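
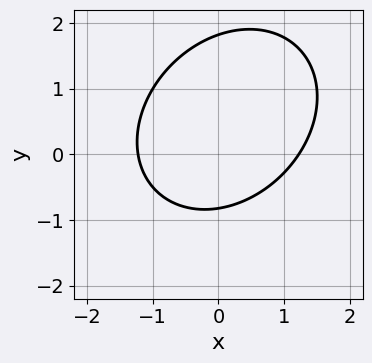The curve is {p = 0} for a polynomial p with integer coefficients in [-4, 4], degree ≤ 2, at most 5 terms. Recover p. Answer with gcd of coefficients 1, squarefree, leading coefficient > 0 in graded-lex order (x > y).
2*x^2 - x*y + 2*y^2 - 2*y - 3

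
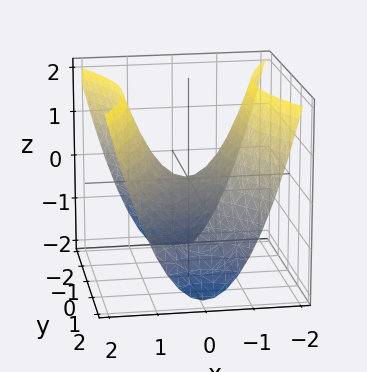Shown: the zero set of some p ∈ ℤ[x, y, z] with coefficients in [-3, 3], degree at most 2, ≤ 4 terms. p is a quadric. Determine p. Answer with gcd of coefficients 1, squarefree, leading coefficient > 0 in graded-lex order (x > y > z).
The degree is 2 — a saddle surface; a quadric.
Symmetries: mirror symmetry x ↦ −x ⇒ only even powers of x; it's symmetric under y → −y, forcing even powers of y.
Reading off the gridlines: it crosses the y-axis at the gridline y = 0; it meets the x-axis at x = 0 (among the integer gridlines).
Putting this together gives p.

2*x^2 - y^2 - 2*z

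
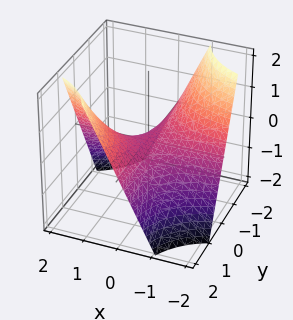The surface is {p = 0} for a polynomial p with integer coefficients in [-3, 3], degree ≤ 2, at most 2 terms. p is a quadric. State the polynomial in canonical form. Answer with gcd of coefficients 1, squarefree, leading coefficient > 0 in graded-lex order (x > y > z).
First, the degree is 2 — a saddle surface; a quadric.
Then, reading off the gridlines: it crosses the z-axis at the gridline z = 0; the visible y-axis segment lies entirely on the surface; the visible x-axis segment lies entirely on the surface.
Finally, matching integer coefficients to the picture gives p.

x*y - z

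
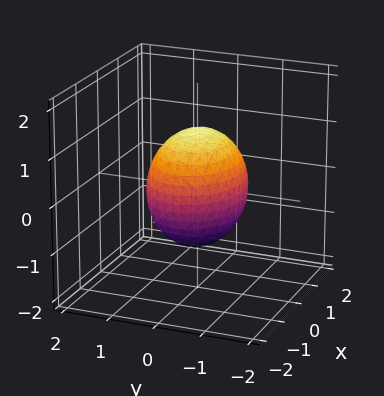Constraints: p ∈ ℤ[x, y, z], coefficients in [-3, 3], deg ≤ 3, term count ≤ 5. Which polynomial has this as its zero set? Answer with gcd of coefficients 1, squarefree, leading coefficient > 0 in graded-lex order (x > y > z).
2*x^2 + 3*y^2 + 2*z^2 - 3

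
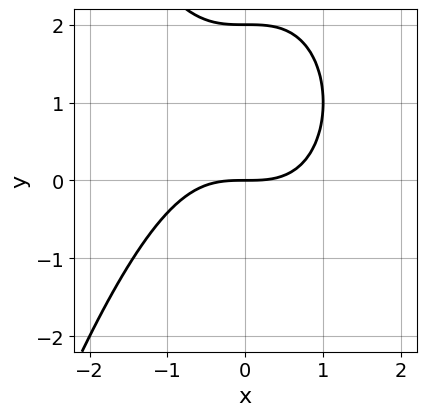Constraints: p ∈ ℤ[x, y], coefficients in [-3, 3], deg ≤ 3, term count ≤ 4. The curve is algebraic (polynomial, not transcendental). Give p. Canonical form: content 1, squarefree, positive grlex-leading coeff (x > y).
x^3 + y^2 - 2*y

(a) Degree: no degree-2 curve has this shape, so deg p = 3.
(b) Reading off the gridlines: it crosses the x-axis at the gridline x = 0; among the integer gridlines, it crosses the y-axis at y ∈ {0, 2}.
(c) Together with the visible shape, these determine p as stated.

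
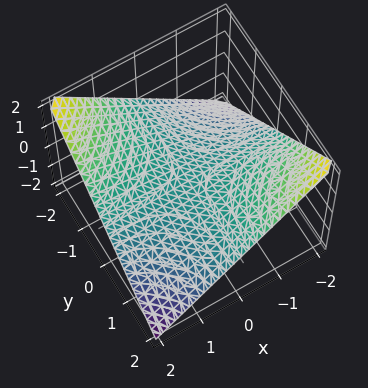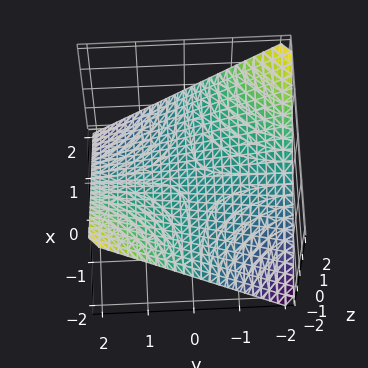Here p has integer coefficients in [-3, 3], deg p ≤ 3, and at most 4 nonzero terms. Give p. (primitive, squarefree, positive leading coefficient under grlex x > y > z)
First, deg p = 2. A hyperbolic paraboloid; a quadric.
Then, from the visible intercepts: it crosses the z-axis at the gridline z = 0; every point of the y-axis in the box is on the surface; the visible x-axis segment lies entirely on the surface.
Finally, matching integer coefficients to the picture gives p.

x*y + 2*z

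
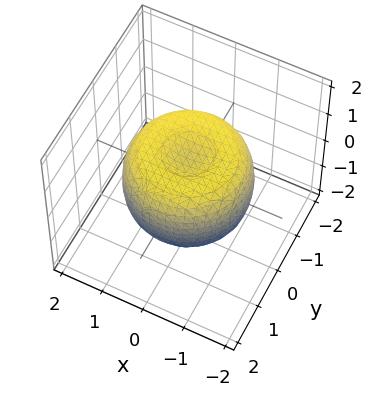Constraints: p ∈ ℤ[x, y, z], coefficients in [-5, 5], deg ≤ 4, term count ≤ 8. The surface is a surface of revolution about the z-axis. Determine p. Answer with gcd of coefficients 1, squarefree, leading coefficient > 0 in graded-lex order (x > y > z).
deg p = 4. No degree-3 surface has this shape.
Symmetry: the z-axis is an axis of rotation, so x and y enter only as x² + y².
Against the integer gridlines: a circular section at z = -1 has radius between 0 and 1.
Assembling these constraints gives the stated polynomial.

2*x^4 + 4*x^2*y^2 + 2*y^4 - 3*x^2 - 3*y^2 + 3*z^2 - 2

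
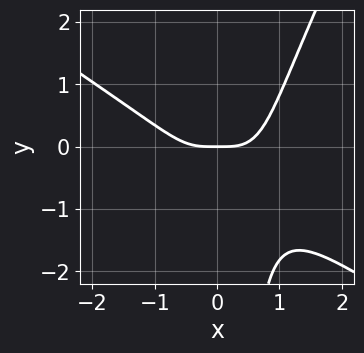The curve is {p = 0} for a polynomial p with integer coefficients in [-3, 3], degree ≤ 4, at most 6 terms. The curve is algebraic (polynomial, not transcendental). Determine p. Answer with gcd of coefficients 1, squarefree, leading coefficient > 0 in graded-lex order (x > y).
1. Degree: the shape is more complex than any degree-3 curve, so deg p = 4.
2. Reading off the gridlines: one x-axis crossing is at x = 0; it crosses the y-axis at the gridline y = 0.
3. Fitting integer coefficients to these (and the overall shape) gives p.

3*x^4 + 3*x^3*y - 2*x^2*y^2 - 3*x^2*y - 2*y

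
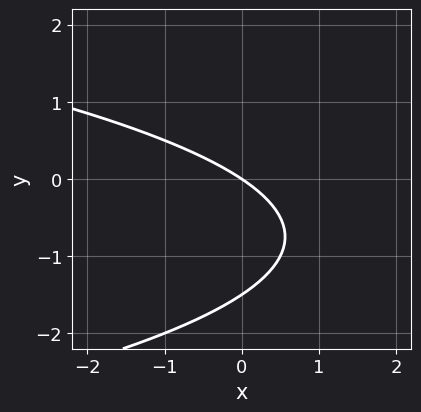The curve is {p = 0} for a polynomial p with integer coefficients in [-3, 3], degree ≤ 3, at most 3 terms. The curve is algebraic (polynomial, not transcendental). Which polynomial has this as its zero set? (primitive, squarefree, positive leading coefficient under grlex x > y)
2*y^2 + 2*x + 3*y

First, deg p = 2. The shape is more complex than any degree-1 curve.
Next, from the axis intercepts and sections: it meets the y-axis at y = 0 (among the integer gridlines); it crosses the x-axis at the gridline x = 0.
Finally, together with the visible shape, these determine p as stated.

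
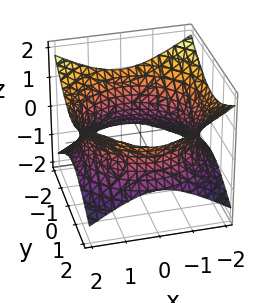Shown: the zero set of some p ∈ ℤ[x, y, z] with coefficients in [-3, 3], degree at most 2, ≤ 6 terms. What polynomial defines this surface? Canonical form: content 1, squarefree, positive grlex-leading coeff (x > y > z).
x^2 + y^2 - 2*z^2 - 3

First, deg p = 2. An hourglass — one-sheet hyperboloid; a quadric.
Then, symmetries: the z ↦ −z reflection is a symmetry, so z appears only in even powers; the surface is invariant under rotation about z: p = q(x² + y², z).
Then, against the integer gridlines: no z-intercept at any integer in the box; a circular section at z = 0 has radius between 1 and 2.
Finally, matching integer coefficients to the picture gives p.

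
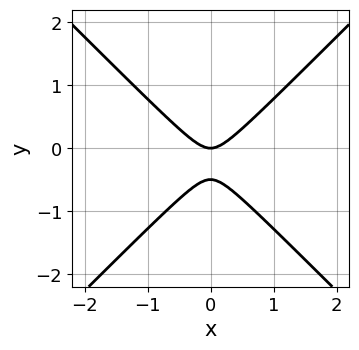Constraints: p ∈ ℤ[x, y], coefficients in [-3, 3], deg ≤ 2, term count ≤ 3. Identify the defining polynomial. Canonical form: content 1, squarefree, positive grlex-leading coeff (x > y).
1. The degree is 2 — the shape is more complex than any degree-1 curve.
2. Symmetries: the x ↦ −x reflection is a symmetry, so x appears only in even powers.
3. Against the integer gridlines: it meets the x-axis at x = 0 (among the integer gridlines); it meets the y-axis at y = 0 (among the integer gridlines).
4. Together with the visible shape, these determine p as stated.

2*x^2 - 2*y^2 - y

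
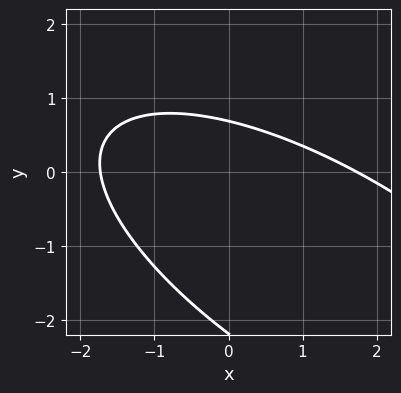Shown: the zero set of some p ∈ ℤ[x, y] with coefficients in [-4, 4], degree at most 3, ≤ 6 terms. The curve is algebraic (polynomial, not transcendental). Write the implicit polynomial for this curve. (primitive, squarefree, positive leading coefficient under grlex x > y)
First, deg p = 2. No degree-1 curve has this shape.
Finally, the integer polynomial consistent with all of this is the stated p.

x^2 + 2*x*y + 2*y^2 + 3*y - 3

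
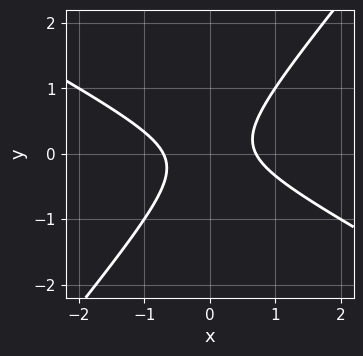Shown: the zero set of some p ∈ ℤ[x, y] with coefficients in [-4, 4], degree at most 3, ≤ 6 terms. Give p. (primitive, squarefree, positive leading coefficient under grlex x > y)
First, deg p = 2. No degree-1 curve has this shape.
Next, reading off the gridlines: no y-intercept at any integer in the box.
Finally, putting this together gives p.

2*x^2 + 2*x*y - 3*y^2 - 1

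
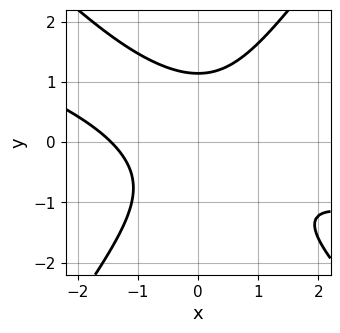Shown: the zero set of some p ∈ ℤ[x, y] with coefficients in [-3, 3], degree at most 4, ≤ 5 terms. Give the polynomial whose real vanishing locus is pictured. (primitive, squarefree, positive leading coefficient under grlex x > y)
x^3 + 3*x^2*y - 2*y^3 + 3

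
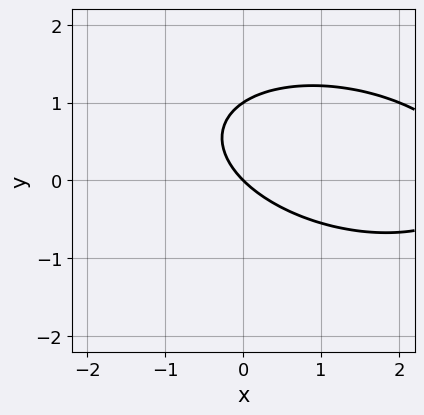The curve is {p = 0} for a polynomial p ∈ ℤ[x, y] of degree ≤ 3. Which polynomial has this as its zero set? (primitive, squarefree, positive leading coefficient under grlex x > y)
x^2 + x*y + 3*y^2 - 3*x - 3*y

(a) The degree is 2 — the shape is more complex than any degree-1 curve.
(b) From the axis intercepts and sections: the y-axis gridline crossings are at y ∈ {0, 1}; it meets the x-axis at x = 0 (among the integer gridlines).
(c) Together with the visible shape, these determine p as stated.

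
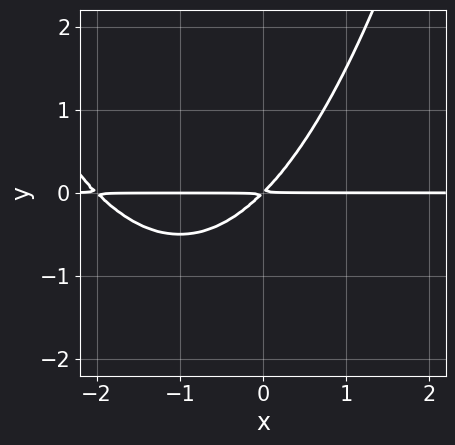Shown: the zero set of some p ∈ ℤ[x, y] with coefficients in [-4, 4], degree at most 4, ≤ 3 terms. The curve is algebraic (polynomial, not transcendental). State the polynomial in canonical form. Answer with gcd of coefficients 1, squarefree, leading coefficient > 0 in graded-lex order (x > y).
(a) The degree is 3 — the shape is more complex than any degree-2 curve.
(b) Against the integer gridlines: the visible x-axis segment lies entirely on the curve.
(c) The integer polynomial consistent with all of this is the stated p.

x^2*y + 2*x*y - 2*y^2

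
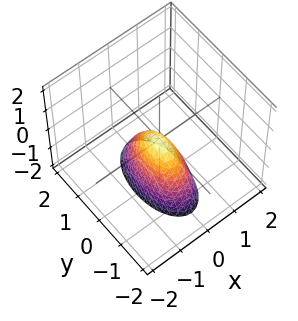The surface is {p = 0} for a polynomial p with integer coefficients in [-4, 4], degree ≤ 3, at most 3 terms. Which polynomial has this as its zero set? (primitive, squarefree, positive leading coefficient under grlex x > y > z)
1. deg p = 2. A single bowl opening along one axis; a quadric.
2. Symmetries: it's symmetric under x → −x, forcing even powers of x; it's symmetric under y → −y, forcing even powers of y.
3. Against the integer gridlines: one x-axis crossing is at x = 0; it crosses the y-axis at the gridline y = 0; it crosses the z-axis at the gridline z = 0.
4. Fitting integer coefficients to these (and the overall shape) gives p.

3*x^2 + y^2 + z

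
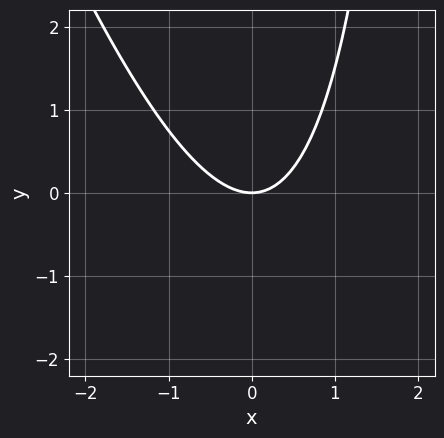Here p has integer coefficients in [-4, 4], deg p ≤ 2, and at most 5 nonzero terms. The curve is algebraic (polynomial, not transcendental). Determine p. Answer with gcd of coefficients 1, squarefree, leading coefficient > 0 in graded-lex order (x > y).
3*x^2 + x*y - 3*y

(a) The degree is 2 — no degree-1 curve has this shape.
(b) From the visible intercepts: it crosses the x-axis at the gridline x = 0; it crosses the y-axis at the gridline y = 0.
(c) Putting this together gives p.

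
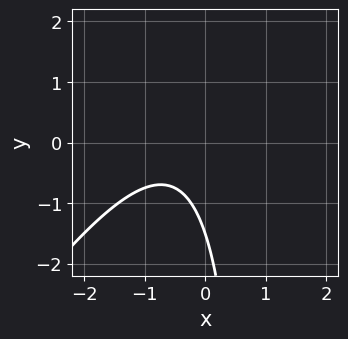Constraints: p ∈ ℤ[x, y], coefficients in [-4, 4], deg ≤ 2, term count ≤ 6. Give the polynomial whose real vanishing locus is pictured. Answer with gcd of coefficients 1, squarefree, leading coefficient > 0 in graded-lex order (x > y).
3*x^2 - 2*x*y + 3*x + 2*y + 3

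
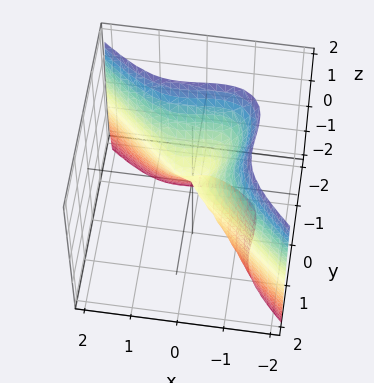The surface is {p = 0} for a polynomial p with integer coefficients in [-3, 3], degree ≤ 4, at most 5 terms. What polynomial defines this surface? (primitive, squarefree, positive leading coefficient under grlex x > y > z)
2*x^3 + 3*y^3 + x*y + z^2

First, the degree is 3 — a generic line meets the surface in up to 3 points.
Then, from the axis intercepts and sections: it crosses the z-axis at the gridline z = 0; it crosses the y-axis at the gridline y = 0; it crosses the x-axis at the gridline x = 0.
Finally, fitting integer coefficients to these (and the overall shape) gives p.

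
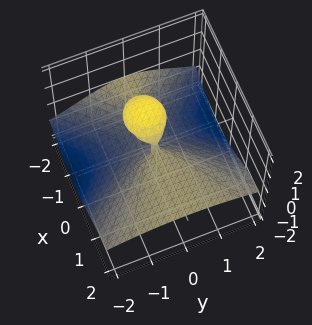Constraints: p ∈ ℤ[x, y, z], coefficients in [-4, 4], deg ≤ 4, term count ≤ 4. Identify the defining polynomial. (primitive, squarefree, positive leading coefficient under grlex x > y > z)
2*x^2*z + 2*z^3 + 3*x*z + y^2

1. deg p = 3. The shape is more complex than any degree-2 surface.
2. From the visible intercepts: it meets the y-axis at y = 0 (among the integer gridlines); one z-axis crossing is at z = 0.
3. Together with the visible shape, these determine p as stated. Check: (-1, 0, 0) on the x-axis lies on the surface, and p(-1, 0, 0) = 0. ✓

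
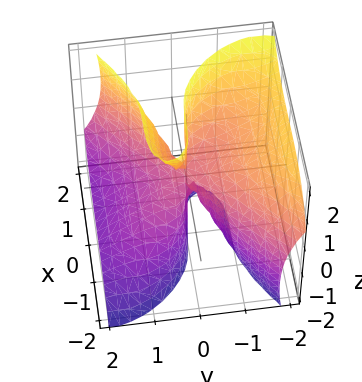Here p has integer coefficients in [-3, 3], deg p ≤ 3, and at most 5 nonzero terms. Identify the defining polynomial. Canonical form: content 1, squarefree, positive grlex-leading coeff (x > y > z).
The degree is 3 — a generic line meets the surface in up to 3 points.
Observable constraints: one x-axis crossing is at x = 0; it crosses the y-axis at the gridline y = 0; every point of the z-axis in the box is on the surface.
Matching integer coefficients to the picture gives p.

2*x^3 - 3*y^3 - 3*y^2*z + 2*y*z^2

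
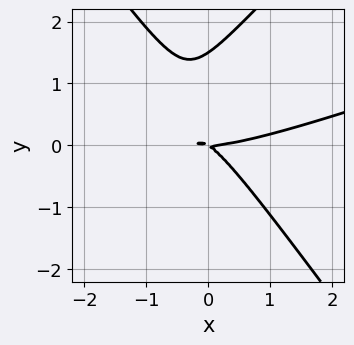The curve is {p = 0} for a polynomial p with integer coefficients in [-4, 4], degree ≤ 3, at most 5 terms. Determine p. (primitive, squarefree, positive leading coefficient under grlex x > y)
x^3 - 3*x^2*y + 2*y^3 - 2*x*y - 3*y^2

1. Degree: the shape is more complex than any degree-2 curve, so deg p = 3.
2. From the visible intercepts: it crosses the y-axis at the gridline y = 0; it meets the x-axis at x = 0 (among the integer gridlines).
3. Solving for integer coefficients yields p as stated.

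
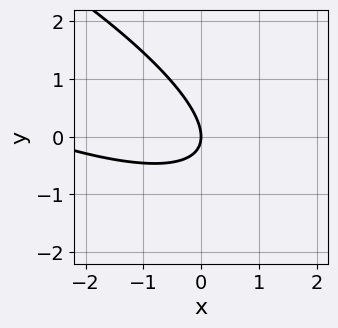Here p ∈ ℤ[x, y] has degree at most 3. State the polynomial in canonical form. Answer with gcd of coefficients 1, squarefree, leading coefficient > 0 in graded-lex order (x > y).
x^2 + 3*x*y + 3*y^2 + 3*x

First, degree: the shape is more complex than any degree-1 curve, so deg p = 2.
Then, checking where it meets the axes: it crosses the y-axis at the gridline y = 0; one x-axis crossing is at x = 0.
Finally, matching integer coefficients to the picture gives p.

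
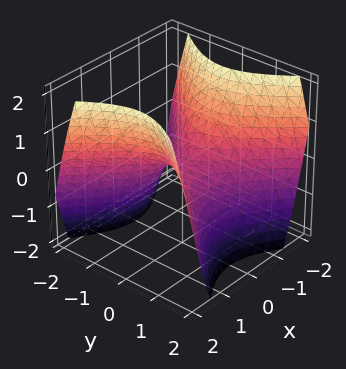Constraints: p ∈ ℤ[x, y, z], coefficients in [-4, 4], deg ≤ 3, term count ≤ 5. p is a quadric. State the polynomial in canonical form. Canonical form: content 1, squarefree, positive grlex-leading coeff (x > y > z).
x^2 - y^2 - z

deg p = 2. A hyperbolic paraboloid; a quadric.
Symmetries: it's symmetric under y → −y, forcing even powers of y; mirror symmetry x ↦ −x ⇒ only even powers of x.
Observable constraints: one x-axis crossing is at x = 0; it meets the y-axis at y = 0 (among the integer gridlines).
Solving for integer coefficients yields p as stated.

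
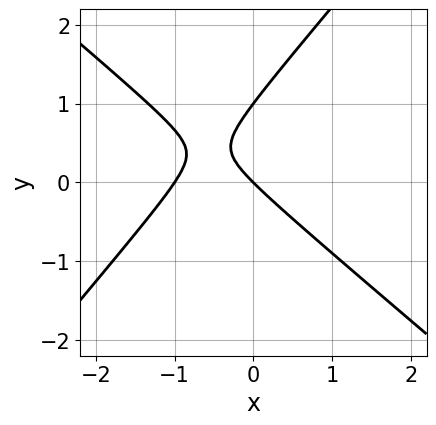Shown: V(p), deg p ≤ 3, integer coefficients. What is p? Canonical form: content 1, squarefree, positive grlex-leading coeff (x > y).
3*x^2 + x*y - 3*y^2 + 3*x + 3*y

First, degree: no degree-1 curve has this shape, so deg p = 2.
Next, checking where it meets the axes: among the integer gridlines, it crosses the x-axis at x ∈ {-1, 0}; among the integer gridlines, it crosses the y-axis at y ∈ {0, 1}.
Finally, putting this together gives p.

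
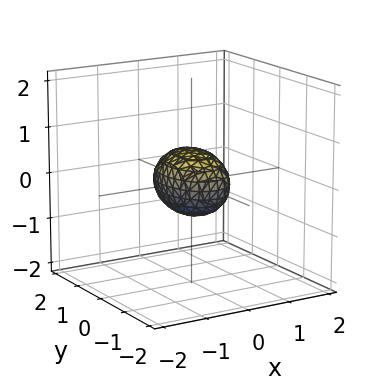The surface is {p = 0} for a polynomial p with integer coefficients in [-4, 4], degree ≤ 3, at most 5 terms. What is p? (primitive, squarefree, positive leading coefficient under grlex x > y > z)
1. Degree: a closed, bounded, convex surface; a quadric, so deg p = 2.
2. Symmetries: mirror symmetry z ↦ −z ⇒ only even powers of z; it's symmetric under x → −x, forcing even powers of x; the y ↦ −y reflection is a symmetry, so y appears only in even powers.
3. Against the integer gridlines: among the integer gridlines, it crosses the y-axis at y ∈ {-1, 1}.
4. The integer polynomial consistent with all of this is the stated p.

2*x^2 + y^2 + 2*z^2 - 1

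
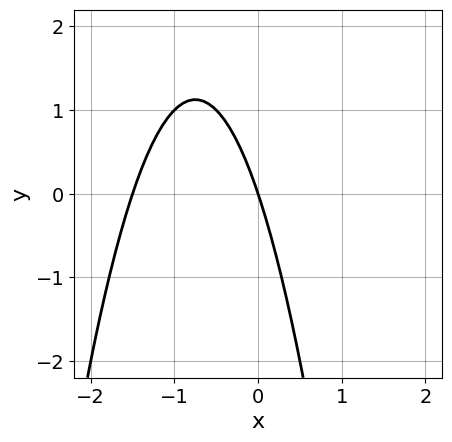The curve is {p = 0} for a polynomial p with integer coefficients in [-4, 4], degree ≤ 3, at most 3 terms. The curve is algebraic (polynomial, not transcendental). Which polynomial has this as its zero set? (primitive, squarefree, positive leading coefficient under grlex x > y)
1. Degree: the shape is more complex than any degree-1 curve, so deg p = 2.
2. From the axis intercepts and sections: one y-axis crossing is at y = 0; it meets the x-axis at x = 0 (among the integer gridlines).
3. Putting this together gives p.

2*x^2 + 3*x + y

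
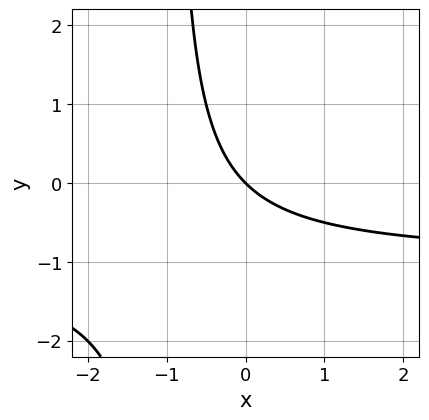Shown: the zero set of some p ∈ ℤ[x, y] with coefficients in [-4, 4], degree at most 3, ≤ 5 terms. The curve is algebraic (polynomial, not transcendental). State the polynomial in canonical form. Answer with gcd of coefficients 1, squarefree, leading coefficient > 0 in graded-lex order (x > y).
(a) The degree is 2 — a generic line meets the curve in up to 2 points.
(b) Checking where it meets the axes: it meets the x-axis at x = 0 (among the integer gridlines); it meets the y-axis at y = 0 (among the integer gridlines).
(c) The integer polynomial consistent with all of this is the stated p.

x*y + x + y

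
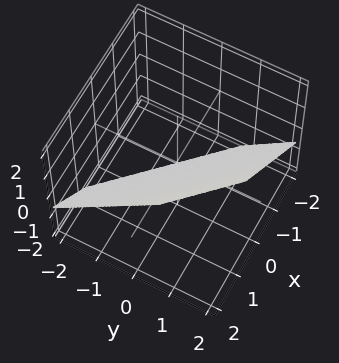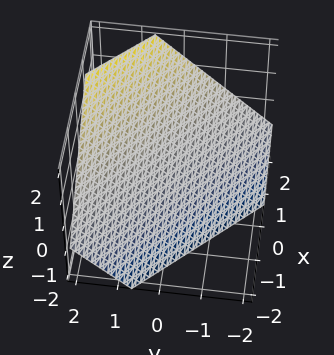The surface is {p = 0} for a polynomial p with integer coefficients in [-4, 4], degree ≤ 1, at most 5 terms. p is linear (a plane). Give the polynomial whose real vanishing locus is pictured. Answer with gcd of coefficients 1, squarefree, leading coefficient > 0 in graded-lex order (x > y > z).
(a) The degree is 1 — the surface is flat (a plane).
(b) Matching integer coefficients to the picture gives p.

3*x + 3*y - 3*z - 2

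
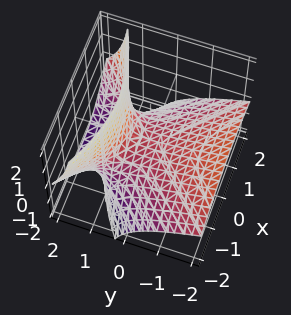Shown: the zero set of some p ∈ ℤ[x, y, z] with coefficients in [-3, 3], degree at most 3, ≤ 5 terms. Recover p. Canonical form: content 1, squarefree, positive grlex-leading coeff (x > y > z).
x^2 - y^2 - 3*y*z + 3*z

Degree: the shape is more complex than any degree-1 surface, so deg p = 2.
Observable constraints: it crosses the y-axis at the gridline y = 0; one z-axis crossing is at z = 0; it meets the x-axis at x = 0 (among the integer gridlines).
The integer polynomial consistent with all of this is the stated p.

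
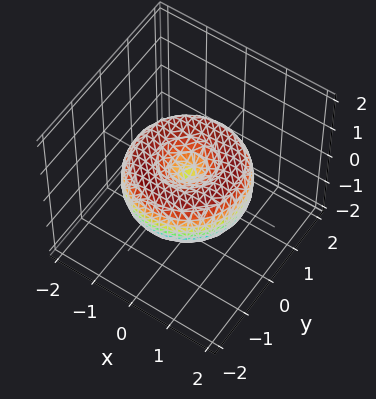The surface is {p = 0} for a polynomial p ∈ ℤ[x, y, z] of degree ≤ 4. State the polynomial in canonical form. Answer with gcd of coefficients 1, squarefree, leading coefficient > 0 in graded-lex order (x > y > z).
x^4 + 2*x^2*y^2 + y^4 - 2*x^2 - 2*y^2 + 2*z^2

(a) deg p = 4. No degree-3 surface has this shape.
(b) By symmetry, the z-axis is an axis of rotation, so x and y enter only as x² + y².
(c) Reading off the gridlines: it meets the z-axis at z = 0 (among the integer gridlines); it crosses the x-axis at the gridline x = 0.
(d) These observations pin down the coefficients.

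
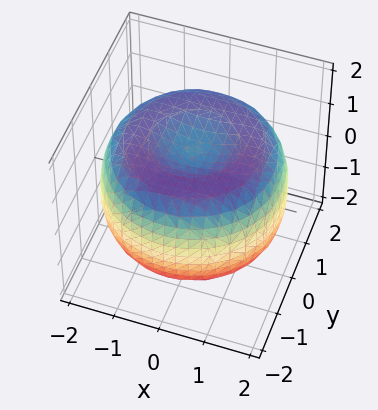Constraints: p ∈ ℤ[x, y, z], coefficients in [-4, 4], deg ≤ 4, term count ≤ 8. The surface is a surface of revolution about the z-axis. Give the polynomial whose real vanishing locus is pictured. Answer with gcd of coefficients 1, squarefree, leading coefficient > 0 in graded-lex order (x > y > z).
(a) The degree is 4 — a generic line meets the surface in up to 4 points.
(b) Symmetries: the z-axis is an axis of rotation, so x and y enter only as x² + y².
(c) Observable constraints: among the integer gridlines, it crosses the z-axis at z ∈ {-1, 1}; a circular section at z = 0 has radius between 1 and 2.
(d) Matching integer coefficients to the picture gives p.

x^4 + 2*x^2*y^2 + y^4 - 3*x^2 - 3*y^2 + 3*z^2 - 3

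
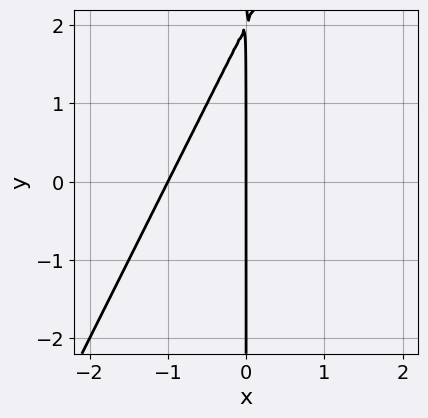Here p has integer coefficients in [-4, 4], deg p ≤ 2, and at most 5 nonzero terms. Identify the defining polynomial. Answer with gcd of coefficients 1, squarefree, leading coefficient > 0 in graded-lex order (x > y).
(a) deg p = 2.
(b) Observable constraints: among the integer gridlines, it crosses the x-axis at x ∈ {-1, 0}; the visible y-axis segment lies entirely on the curve.
(c) Assembling these constraints gives the stated polynomial.

2*x^2 - x*y + 2*x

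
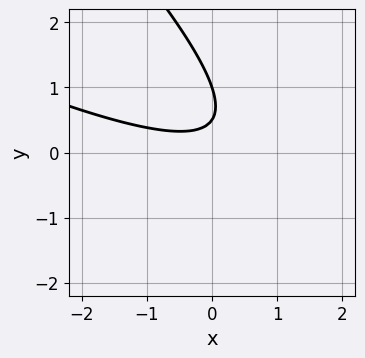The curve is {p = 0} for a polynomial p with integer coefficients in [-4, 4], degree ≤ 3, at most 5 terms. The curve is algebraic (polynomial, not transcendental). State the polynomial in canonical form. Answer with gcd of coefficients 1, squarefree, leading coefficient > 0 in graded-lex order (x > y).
x^2 + 3*x*y + 2*y^2 - 3*y + 1

1. The degree is 2 — the shape is more complex than any degree-1 curve.
2. From the axis intercepts and sections: it misses every integer gridline on the x-axis; one y-axis crossing is at y = 1.
3. Fitting integer coefficients to these (and the overall shape) gives p.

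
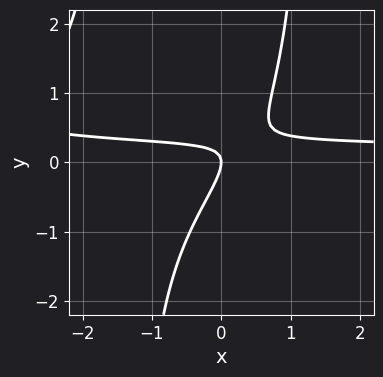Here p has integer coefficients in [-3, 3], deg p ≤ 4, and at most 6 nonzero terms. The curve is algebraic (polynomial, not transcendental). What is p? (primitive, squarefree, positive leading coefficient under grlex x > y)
1. The degree is 4 — the shape is more complex than any degree-3 curve.
2. Observable constraints: it meets the x-axis at x = 0 (among the integer gridlines); it meets the y-axis at y = 0 (among the integer gridlines).
3. Matching integer coefficients to the picture gives p.

x^2*y^2 + 3*x*y - 2*y^2 - x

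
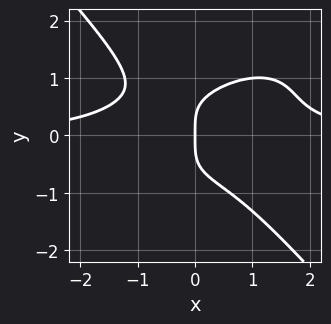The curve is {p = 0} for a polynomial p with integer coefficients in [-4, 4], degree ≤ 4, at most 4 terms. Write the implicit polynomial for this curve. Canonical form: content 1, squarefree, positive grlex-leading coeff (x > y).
2*x^3*y - 2*x^2*y^2 + 3*y^4 - 3*x

The degree is 4 — a generic line meets the curve in up to 4 points.
Observable constraints: it crosses the x-axis at the gridline x = 0; one y-axis crossing is at y = 0.
The integer polynomial consistent with all of this is the stated p.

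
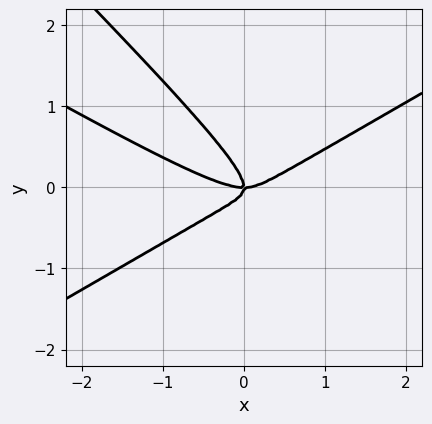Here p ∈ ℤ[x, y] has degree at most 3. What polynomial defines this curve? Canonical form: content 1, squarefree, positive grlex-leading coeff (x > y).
x^3 + x^2*y - 3*x*y^2 - 3*y^3 - x*y

(a) The degree is 3 — the shape is more complex than any degree-2 curve.
(b) Against the integer gridlines: one y-axis crossing is at y = 0; it meets the x-axis at x = 0 (among the integer gridlines).
(c) Assembling these constraints gives the stated polynomial.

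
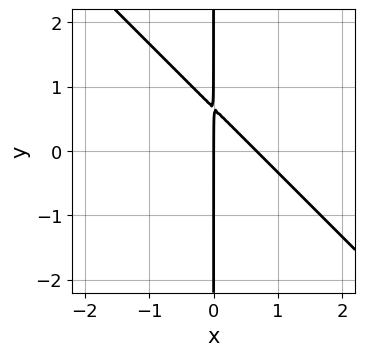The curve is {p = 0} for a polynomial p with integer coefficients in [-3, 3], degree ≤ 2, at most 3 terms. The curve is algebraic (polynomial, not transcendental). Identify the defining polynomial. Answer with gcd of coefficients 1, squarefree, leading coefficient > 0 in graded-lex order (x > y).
(a) deg p = 2. A generic line meets the curve in up to 2 points.
(b) Observable constraints: the visible y-axis segment lies entirely on the curve; it meets the x-axis at x = 0 (among the integer gridlines).
(c) Putting this together gives p.

3*x^2 + 3*x*y - 2*x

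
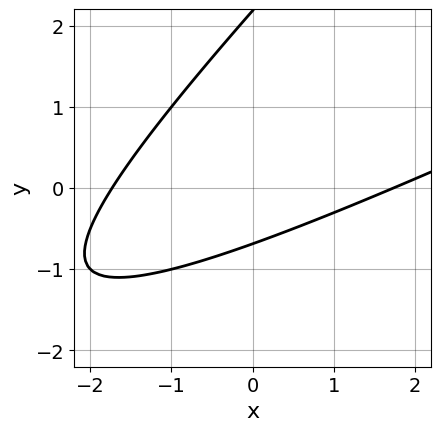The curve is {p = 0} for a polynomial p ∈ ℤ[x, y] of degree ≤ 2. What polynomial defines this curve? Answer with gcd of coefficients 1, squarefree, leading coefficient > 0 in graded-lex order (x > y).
x^2 - 3*x*y + 2*y^2 - 3*y - 3

(a) deg p = 2.
(b) The integer polynomial consistent with all of this is the stated p.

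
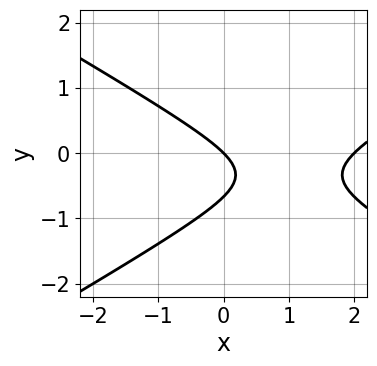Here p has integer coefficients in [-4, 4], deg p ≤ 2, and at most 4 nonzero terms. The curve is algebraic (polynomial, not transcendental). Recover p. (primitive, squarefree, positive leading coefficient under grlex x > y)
x^2 - 3*y^2 - 2*x - 2*y

The degree is 2 — no degree-1 curve has this shape.
Reading off the gridlines: the x-axis gridline crossings are at x ∈ {0, 2}; it meets the y-axis at y = 0 (among the integer gridlines).
Fitting integer coefficients to these (and the overall shape) gives p.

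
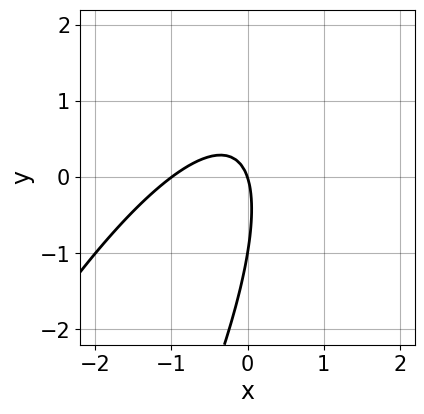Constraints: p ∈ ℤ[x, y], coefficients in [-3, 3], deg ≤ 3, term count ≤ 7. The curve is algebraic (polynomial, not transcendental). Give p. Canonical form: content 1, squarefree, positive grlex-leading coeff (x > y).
3*x^2 - 3*x*y + y^2 + 3*x + y

(a) deg p = 2. No degree-1 curve has this shape.
(b) From the visible intercepts: the y-axis gridline crossings are at y ∈ {-1, 0}; among the integer gridlines, it crosses the x-axis at x ∈ {-1, 0}.
(c) Putting this together gives p.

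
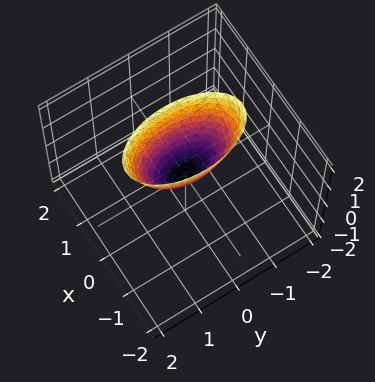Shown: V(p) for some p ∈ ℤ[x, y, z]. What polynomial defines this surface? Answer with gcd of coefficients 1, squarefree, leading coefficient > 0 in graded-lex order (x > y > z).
3*x^2 + y^2 - z

First, the degree is 2 — a paraboloid; a quadric.
Next, symmetries: the y ↦ −y reflection is a symmetry, so y appears only in even powers; mirror symmetry x ↦ −x ⇒ only even powers of x.
Then, from the axis intercepts and sections: it meets the y-axis at y = 0 (among the integer gridlines); one x-axis crossing is at x = 0; it crosses the z-axis at the gridline z = 0.
Finally, these observations pin down the coefficients.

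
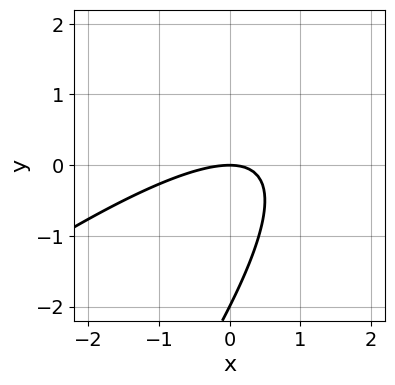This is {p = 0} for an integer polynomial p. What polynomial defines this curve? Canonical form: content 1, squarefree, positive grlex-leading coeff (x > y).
1. deg p = 2. The shape is more complex than any degree-1 curve.
2. Reading off the gridlines: it meets the x-axis at x = 0 (among the integer gridlines); among the integer gridlines, it crosses the y-axis at y ∈ {-2, 0}.
3. The integer polynomial consistent with all of this is the stated p.

x^2 - 2*x*y + y^2 + 2*y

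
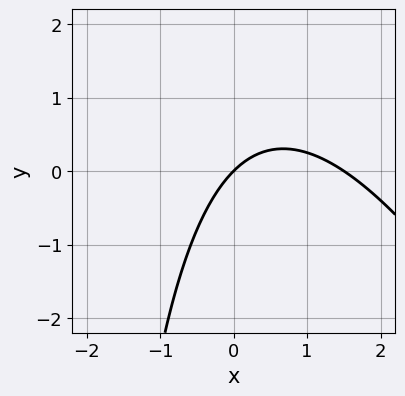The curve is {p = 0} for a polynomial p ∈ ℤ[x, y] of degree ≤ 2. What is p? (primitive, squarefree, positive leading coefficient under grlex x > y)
First, deg p = 2.
Then, from the visible intercepts: it crosses the y-axis at the gridline y = 0; it meets the x-axis at x = 0 (among the integer gridlines).
Finally, solving for integer coefficients yields p as stated.

2*x^2 + x*y - 3*x + 3*y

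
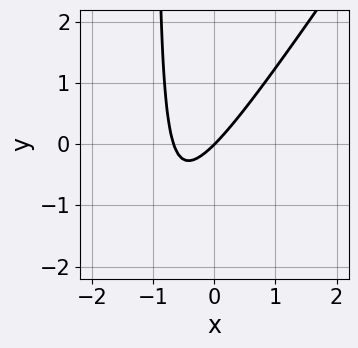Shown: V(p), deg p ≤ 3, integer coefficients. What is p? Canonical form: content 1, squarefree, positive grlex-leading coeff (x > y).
3*x^2 - 2*x*y + 2*x - 2*y

deg p = 2. The shape is more complex than any degree-1 curve.
From the axis intercepts and sections: it meets the y-axis at y = 0 (among the integer gridlines); one x-axis crossing is at x = 0.
Fitting integer coefficients to these (and the overall shape) gives p.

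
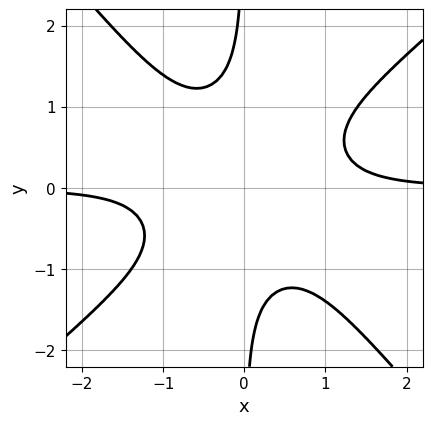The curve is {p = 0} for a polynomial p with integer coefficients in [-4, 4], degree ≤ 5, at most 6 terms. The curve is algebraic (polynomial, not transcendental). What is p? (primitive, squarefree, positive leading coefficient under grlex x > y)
3*x^3*y - x^2*y^2 - 3*x*y^3 - 2

1. The degree is 4 — a generic line meets the curve in up to 4 points.
2. From the visible intercepts: the curve avoids every integer x-axis point in the box; it misses every integer gridline on the y-axis.
3. Solving for integer coefficients yields p as stated.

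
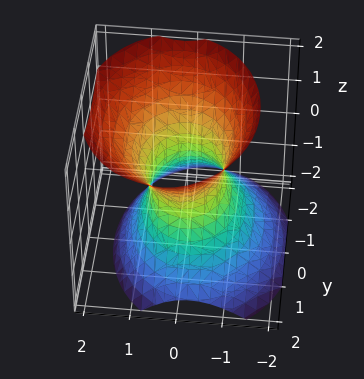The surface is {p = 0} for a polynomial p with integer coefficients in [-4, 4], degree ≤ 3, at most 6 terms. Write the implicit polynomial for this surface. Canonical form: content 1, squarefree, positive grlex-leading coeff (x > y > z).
1. The degree is 2 — a generic line meets the surface in up to 2 points.
2. Observable constraints: it misses every integer gridline on the z-axis; among the integer gridlines, it crosses the y-axis at y ∈ {-1, 1}.
3. Assembling these constraints gives the stated polynomial.

3*x^2 - x*z + 2*y^2 - 2*z^2 - 2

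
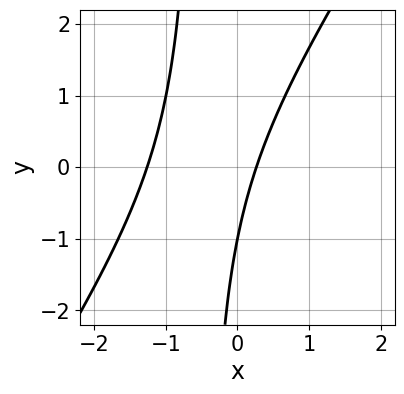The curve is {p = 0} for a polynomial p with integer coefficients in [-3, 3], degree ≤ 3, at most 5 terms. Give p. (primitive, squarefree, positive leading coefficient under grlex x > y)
3*x^2 - 2*x*y + 3*x - y - 1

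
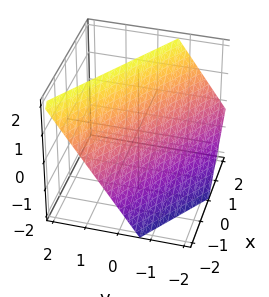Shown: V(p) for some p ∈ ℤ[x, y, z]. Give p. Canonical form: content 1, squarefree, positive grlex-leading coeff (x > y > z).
2*x + 3*y - 2*z + 2

(a) The degree is 1 — every cross-section is a straight line — this is a plane.
(b) From the visible intercepts: one z-axis crossing is at z = 1; one x-axis crossing is at x = -1.
(c) Together with the visible shape, these determine p as stated.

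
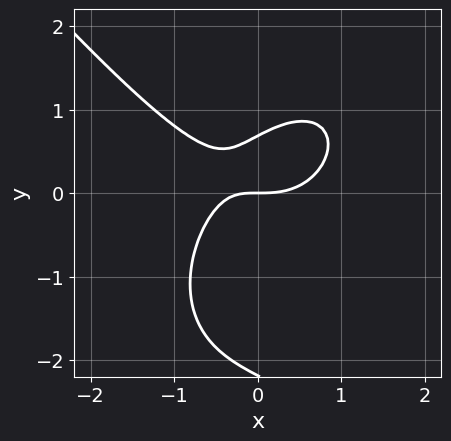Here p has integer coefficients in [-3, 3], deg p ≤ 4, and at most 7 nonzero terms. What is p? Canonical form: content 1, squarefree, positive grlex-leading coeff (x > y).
3*x^3 + 2*y^3 - 3*x*y + 3*y^2 - 3*y

1. deg p = 3. No degree-2 curve has this shape.
2. From the visible intercepts: one y-axis crossing is at y = 0; one x-axis crossing is at x = 0.
3. These observations pin down the coefficients.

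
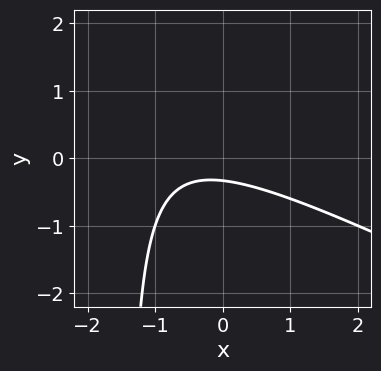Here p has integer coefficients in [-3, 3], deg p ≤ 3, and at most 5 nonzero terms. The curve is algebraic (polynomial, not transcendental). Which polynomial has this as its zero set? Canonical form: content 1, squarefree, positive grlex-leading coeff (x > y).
x^2 + 2*x*y + x + 3*y + 1

1. The degree is 2 — the shape is more complex than any degree-1 curve.
2. From the visible intercepts: no x-intercept at any integer in the box.
3. Solving for integer coefficients yields p as stated.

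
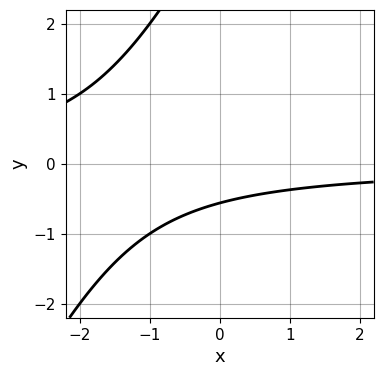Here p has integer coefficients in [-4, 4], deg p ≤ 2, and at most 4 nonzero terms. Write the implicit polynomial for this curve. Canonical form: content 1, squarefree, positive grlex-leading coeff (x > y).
2*x*y - y^2 + 3*y + 2

The degree is 2 — the shape is more complex than any degree-1 curve.
Observable constraints: the curve avoids every integer x-axis point in the box.
Fitting integer coefficients to these (and the overall shape) gives p.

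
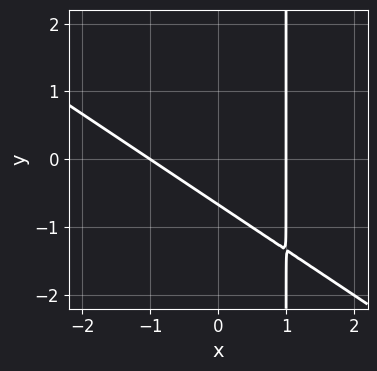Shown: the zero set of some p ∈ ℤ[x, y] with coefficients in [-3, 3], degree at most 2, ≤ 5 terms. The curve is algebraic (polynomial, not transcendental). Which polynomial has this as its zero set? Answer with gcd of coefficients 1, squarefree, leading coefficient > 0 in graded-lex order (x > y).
2*x^2 + 3*x*y - 3*y - 2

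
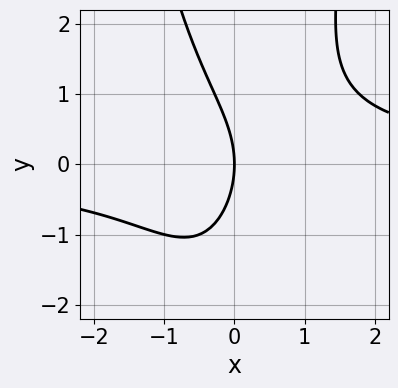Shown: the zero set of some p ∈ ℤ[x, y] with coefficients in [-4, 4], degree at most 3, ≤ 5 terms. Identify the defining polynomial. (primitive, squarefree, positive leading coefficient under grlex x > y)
2*x^2*y - y^2 - 3*x

Degree: no degree-2 curve has this shape, so deg p = 3.
Reading off the gridlines: one y-axis crossing is at y = 0; it crosses the x-axis at the gridline x = 0.
These observations pin down the coefficients.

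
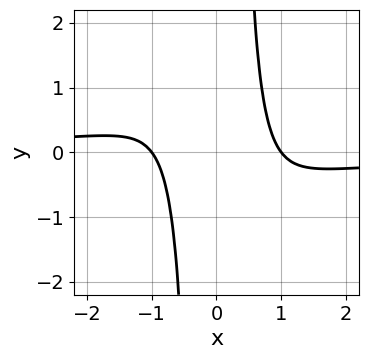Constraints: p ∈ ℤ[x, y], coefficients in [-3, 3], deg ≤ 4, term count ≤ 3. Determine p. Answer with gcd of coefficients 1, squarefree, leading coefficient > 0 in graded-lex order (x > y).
3*x^3*y + 2*x^2 - 2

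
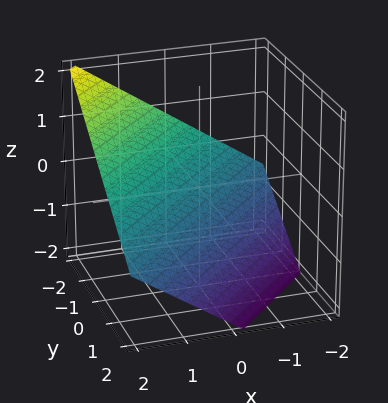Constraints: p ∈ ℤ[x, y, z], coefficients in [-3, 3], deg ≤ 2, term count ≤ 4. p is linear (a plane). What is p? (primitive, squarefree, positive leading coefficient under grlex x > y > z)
2*x - 2*y - 3*z - 2

1. deg p = 1.
2. From the visible intercepts: it meets the x-axis at x = 1 (among the integer gridlines); it meets the y-axis at y = -1 (among the integer gridlines).
3. Fitting integer coefficients to these (and the overall shape) gives p.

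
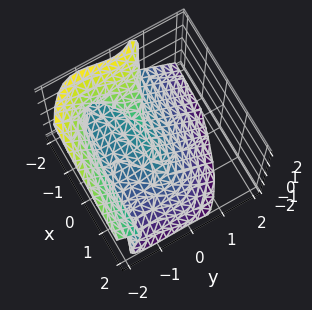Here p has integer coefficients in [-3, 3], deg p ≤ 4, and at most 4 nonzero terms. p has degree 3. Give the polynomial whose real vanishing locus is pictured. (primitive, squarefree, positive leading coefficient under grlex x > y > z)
(a) Degree: no degree-2 surface has this shape, so deg p = 3.
(b) Against the integer gridlines: it crosses the y-axis at the gridline y = 0; one z-axis crossing is at z = 0.
(c) These observations pin down the coefficients. Check: (-2, 0, 0) on the x-axis lies on the surface, and p(-2, 0, 0) = 0. ✓

2*x*z^2 + 2*y^3 + 2*z^3 + 3*y^2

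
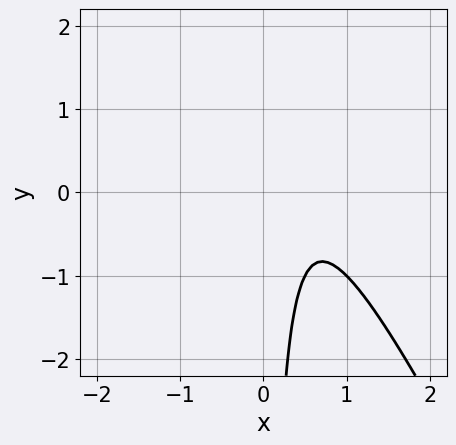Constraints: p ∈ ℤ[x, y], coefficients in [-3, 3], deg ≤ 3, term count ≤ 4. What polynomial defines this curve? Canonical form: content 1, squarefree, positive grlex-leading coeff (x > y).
1. deg p = 2. A generic line meets the curve in up to 2 points.
2. From the visible intercepts: the curve avoids every integer y-axis point in the box; it misses every integer gridline on the x-axis.
3. These observations pin down the coefficients.

2*x^2 + x*y - 2*x + 1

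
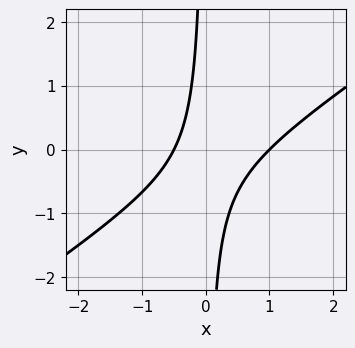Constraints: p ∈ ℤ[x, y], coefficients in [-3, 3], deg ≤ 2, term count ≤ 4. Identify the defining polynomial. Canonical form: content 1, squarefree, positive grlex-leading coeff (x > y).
1. The degree is 2 — the shape is more complex than any degree-1 curve.
2. From the axis intercepts and sections: one x-axis crossing is at x = 1; no y-intercept at any integer in the box.
3. Putting this together gives p.

2*x^2 - 3*x*y - x - 1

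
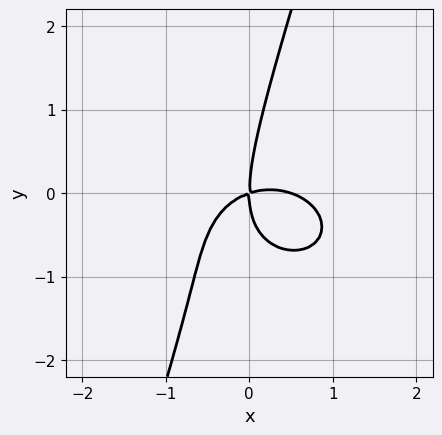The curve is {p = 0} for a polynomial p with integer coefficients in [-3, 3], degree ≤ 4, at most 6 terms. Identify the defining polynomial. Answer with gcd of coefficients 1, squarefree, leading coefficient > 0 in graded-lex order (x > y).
2*x^3 + 3*x*y^2 - y^3 - x^2 + 3*x*y

First, the degree is 3 — the shape is more complex than any degree-2 curve.
Next, reading off the gridlines: one y-axis crossing is at y = 0; it crosses the x-axis at the gridline x = 0.
Finally, assembling these constraints gives the stated polynomial.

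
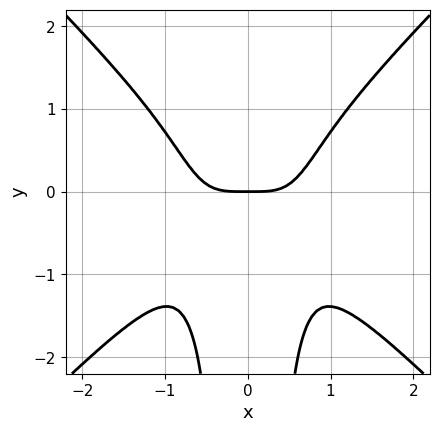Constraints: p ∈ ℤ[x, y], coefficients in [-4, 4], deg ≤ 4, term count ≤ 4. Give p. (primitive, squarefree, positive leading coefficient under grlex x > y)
(a) The degree is 4 — no degree-3 curve has this shape.
(b) Symmetries: the x ↦ −x reflection is a symmetry, so x appears only in even powers.
(c) From the axis intercepts and sections: it meets the x-axis at x = 0 (among the integer gridlines); it meets the y-axis at y = 0 (among the integer gridlines).
(d) Fitting integer coefficients to these (and the overall shape) gives p.

3*x^4 - 3*x^2*y^2 - 2*y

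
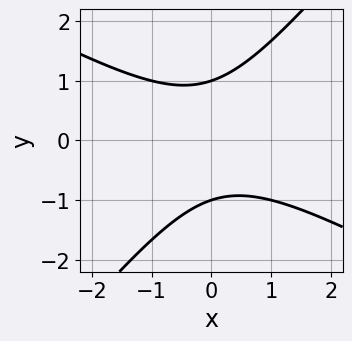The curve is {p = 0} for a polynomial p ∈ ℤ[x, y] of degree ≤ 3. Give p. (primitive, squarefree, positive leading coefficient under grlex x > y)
2*x^2 + 2*x*y - 3*y^2 + 3

deg p = 2. No degree-1 curve has this shape.
Against the integer gridlines: among the integer gridlines, it crosses the y-axis at y ∈ {-1, 1}; the curve avoids every integer x-axis point in the box.
Together with the visible shape, these determine p as stated.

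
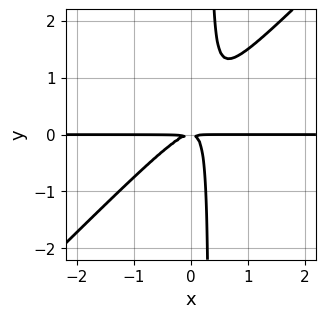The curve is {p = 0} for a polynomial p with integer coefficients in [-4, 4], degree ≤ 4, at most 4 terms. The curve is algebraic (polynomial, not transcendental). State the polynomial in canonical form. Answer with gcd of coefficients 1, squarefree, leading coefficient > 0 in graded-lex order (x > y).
The degree is 3 — no degree-2 curve has this shape.
From the visible intercepts: every point of the x-axis in the box is on the curve.
Assembling these constraints gives the stated polynomial.

3*x^2*y - 3*x*y^2 + y^2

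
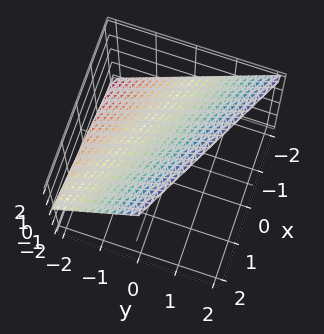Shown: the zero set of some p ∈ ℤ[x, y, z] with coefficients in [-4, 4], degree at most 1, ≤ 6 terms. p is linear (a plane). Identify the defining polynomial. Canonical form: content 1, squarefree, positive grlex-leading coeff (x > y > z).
x + 2*y - 2*z + 2

1. The degree is 1 — every cross-section is a straight line — this is a plane.
2. Against the integer gridlines: one x-axis crossing is at x = -2; one y-axis crossing is at y = -1.
3. Fitting integer coefficients to these (and the overall shape) gives p. Check: (0, 0, 1) on the z-axis lies on the surface, and p(0, 0, 1) = 0. ✓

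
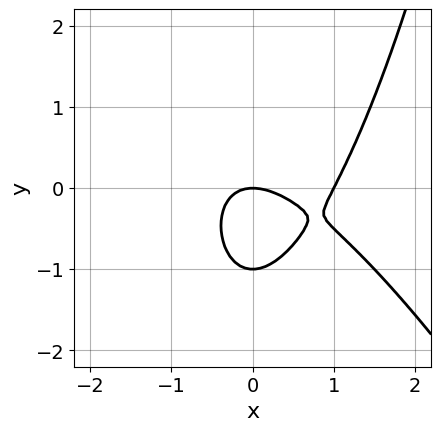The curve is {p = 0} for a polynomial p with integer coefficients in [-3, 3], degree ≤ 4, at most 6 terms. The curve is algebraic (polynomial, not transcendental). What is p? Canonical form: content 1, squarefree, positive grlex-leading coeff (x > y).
2*x^3 + x^2*y - 2*x^2 - 2*y^2 - 2*y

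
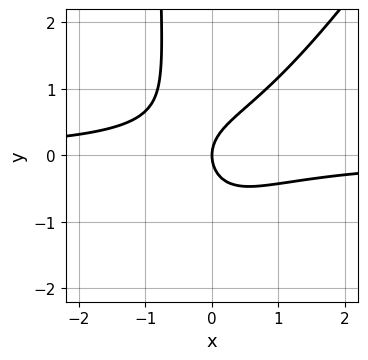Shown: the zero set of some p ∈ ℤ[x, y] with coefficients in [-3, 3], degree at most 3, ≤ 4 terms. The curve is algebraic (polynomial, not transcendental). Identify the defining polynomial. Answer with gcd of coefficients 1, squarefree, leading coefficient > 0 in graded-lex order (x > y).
3*x^2*y - 2*x*y^2 - 2*y^2 + 2*x

(a) deg p = 3. A generic line meets the curve in up to 3 points.
(b) Against the integer gridlines: one y-axis crossing is at y = 0; it crosses the x-axis at the gridline x = 0.
(c) Solving for integer coefficients yields p as stated.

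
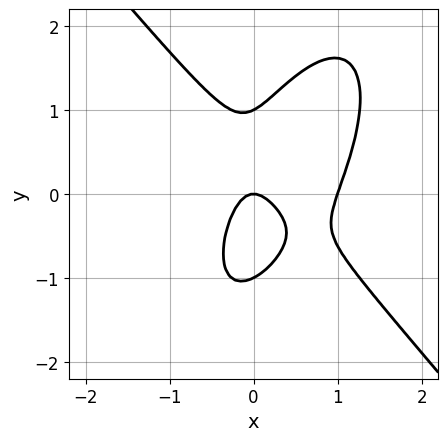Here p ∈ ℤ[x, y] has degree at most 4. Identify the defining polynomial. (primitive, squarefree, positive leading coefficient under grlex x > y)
(a) Degree: no degree-2 curve has this shape, so deg p = 3.
(b) Checking where it meets the axes: the x-axis gridline crossings are at x ∈ {0, 1}; among the integer gridlines, it crosses the y-axis at y ∈ {-1, 0, 1}.
(c) These observations pin down the coefficients.

3*x^3 - x*y^2 + y^3 - 3*x^2 - y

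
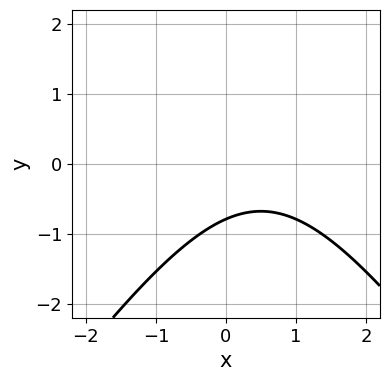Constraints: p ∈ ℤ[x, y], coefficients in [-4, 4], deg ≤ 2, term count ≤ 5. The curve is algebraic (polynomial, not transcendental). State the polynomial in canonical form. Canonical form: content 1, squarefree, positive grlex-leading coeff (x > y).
The degree is 2 — the shape is more complex than any degree-1 curve.
From the visible intercepts: it misses every integer gridline on the x-axis.
These observations pin down the coefficients.

2*x^2 - y^2 - 2*x + 3*y + 3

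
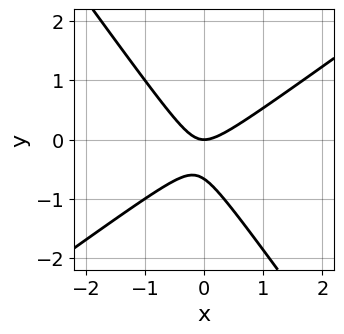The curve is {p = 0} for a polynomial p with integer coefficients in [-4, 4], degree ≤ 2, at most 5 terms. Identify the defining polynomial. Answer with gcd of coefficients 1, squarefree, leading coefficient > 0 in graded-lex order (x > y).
3*x^2 - 2*x*y - 3*y^2 - 2*y

(a) deg p = 2. A generic line meets the curve in up to 2 points.
(b) Reading off the gridlines: it crosses the y-axis at the gridline y = 0; one x-axis crossing is at x = 0.
(c) Fitting integer coefficients to these (and the overall shape) gives p.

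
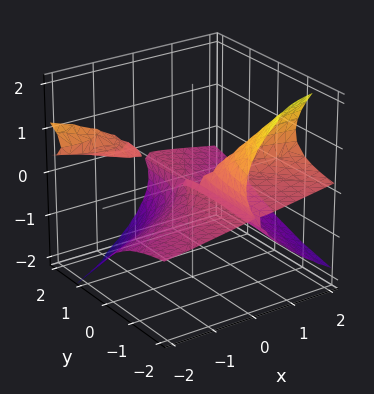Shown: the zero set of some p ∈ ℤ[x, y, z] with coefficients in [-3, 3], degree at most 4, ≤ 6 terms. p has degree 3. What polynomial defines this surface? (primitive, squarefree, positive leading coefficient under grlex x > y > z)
3*x*y*z + 2*y*z^2 + 3*z^3 + x^2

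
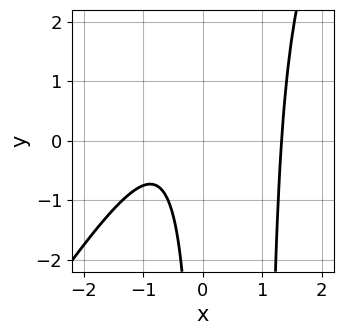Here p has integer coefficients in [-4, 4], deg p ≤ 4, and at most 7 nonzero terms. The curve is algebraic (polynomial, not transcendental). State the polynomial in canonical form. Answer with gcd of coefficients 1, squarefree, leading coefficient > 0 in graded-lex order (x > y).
3*x^3 - 2*x^2*y + 2*x*y - 3*x - 3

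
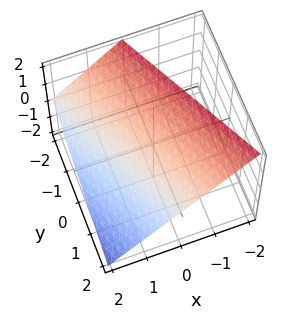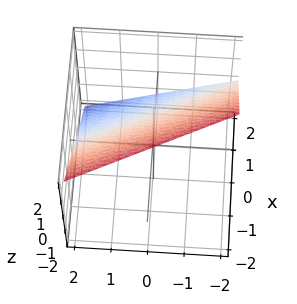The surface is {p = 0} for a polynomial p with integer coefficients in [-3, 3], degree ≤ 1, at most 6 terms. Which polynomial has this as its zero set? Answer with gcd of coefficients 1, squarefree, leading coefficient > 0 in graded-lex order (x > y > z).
2*x + y + 2*z - 2

(a) deg p = 1. Every cross-section is a straight line — this is a plane.
(b) Observable constraints: it meets the x-axis at x = 1 (among the integer gridlines); one y-axis crossing is at y = 2; one z-axis crossing is at z = 1.
(c) Assembling these constraints gives the stated polynomial.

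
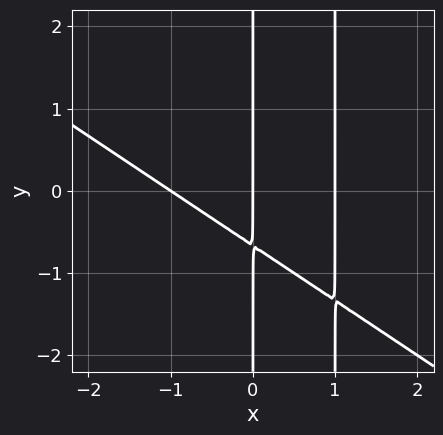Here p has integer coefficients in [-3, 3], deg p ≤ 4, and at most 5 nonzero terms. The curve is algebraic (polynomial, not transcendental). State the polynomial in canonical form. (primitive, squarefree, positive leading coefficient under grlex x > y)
2*x^3 + 3*x^2*y - 3*x*y - 2*x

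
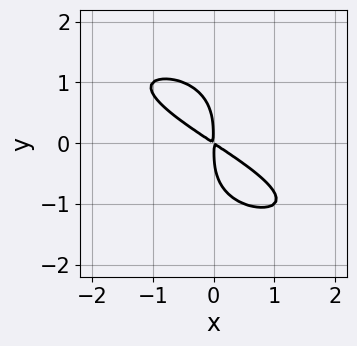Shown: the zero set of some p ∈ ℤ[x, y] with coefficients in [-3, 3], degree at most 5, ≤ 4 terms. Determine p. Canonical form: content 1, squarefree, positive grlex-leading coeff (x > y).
y^4 + 2*x^2 + 3*x*y

deg p = 4. A generic line meets the curve in up to 4 points.
Matching integer coefficients to the picture gives p.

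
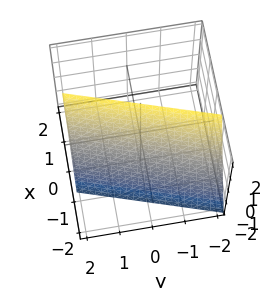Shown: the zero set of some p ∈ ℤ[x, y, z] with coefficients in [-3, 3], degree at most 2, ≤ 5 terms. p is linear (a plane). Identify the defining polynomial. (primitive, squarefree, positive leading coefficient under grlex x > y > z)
3*x - y - z + 2

deg p = 1.
Against the integer gridlines: one y-axis crossing is at y = 2; it meets the z-axis at z = 2 (among the integer gridlines).
Together with the visible shape, these determine p as stated.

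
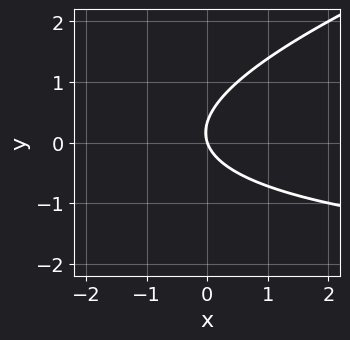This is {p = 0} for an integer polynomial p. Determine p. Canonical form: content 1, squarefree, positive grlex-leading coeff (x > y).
1. deg p = 2. A generic line meets the curve in up to 2 points.
2. Checking where it meets the axes: it crosses the x-axis at the gridline x = 0; it crosses the y-axis at the gridline y = 0.
3. Fitting integer coefficients to these (and the overall shape) gives p.

x*y - 3*y^2 + 3*x + y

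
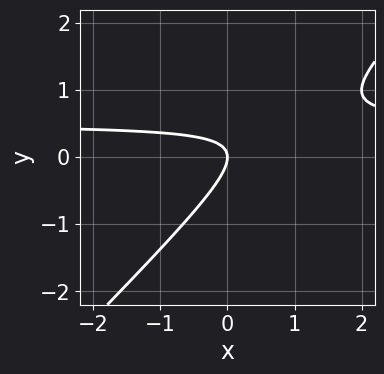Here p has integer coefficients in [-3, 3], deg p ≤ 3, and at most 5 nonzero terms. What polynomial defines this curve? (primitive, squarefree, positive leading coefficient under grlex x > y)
2*x*y - 2*y^2 - x

1. deg p = 2.
2. From the visible intercepts: one x-axis crossing is at x = 0; it meets the y-axis at y = 0 (among the integer gridlines).
3. These observations pin down the coefficients.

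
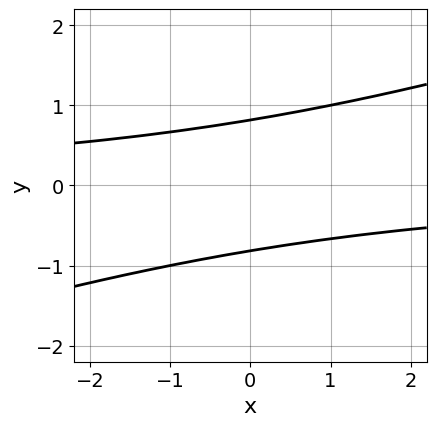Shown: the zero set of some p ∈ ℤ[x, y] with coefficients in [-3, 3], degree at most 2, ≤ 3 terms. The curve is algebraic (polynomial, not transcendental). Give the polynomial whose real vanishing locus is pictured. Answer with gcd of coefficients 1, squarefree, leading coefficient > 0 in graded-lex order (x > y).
deg p = 2. No degree-1 curve has this shape.
From the axis intercepts and sections: no x-intercept at any integer in the box.
The integer polynomial consistent with all of this is the stated p.

x*y - 3*y^2 + 2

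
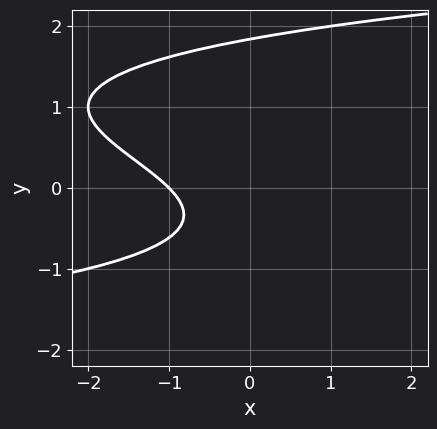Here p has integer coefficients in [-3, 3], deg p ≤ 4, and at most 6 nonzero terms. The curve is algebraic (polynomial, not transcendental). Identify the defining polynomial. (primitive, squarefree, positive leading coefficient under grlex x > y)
y^3 - y^2 - x - y - 1

First, degree: a generic line meets the curve in up to 3 points, so deg p = 3.
Then, from the visible intercepts: it meets the x-axis at x = -1 (among the integer gridlines).
Finally, matching integer coefficients to the picture gives p.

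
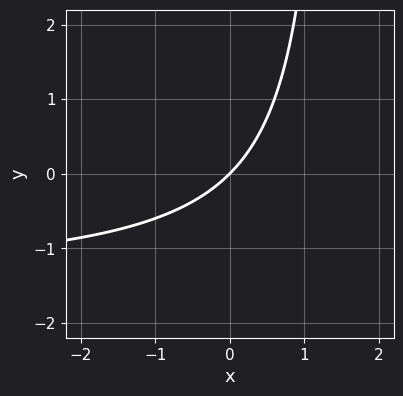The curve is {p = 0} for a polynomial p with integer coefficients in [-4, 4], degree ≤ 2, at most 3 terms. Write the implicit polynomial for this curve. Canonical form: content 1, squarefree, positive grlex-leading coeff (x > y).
1. Degree: the shape is more complex than any degree-1 curve, so deg p = 2.
2. Observable constraints: it meets the y-axis at y = 0 (among the integer gridlines); one x-axis crossing is at x = 0.
3. Fitting integer coefficients to these (and the overall shape) gives p.

2*x*y + 3*x - 3*y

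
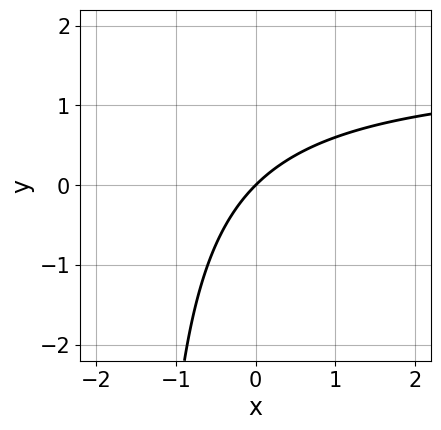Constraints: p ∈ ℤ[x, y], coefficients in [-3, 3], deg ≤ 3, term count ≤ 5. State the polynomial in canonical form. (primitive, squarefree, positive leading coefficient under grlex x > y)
2*x*y - 3*x + 3*y

First, deg p = 2.
Next, reading off the gridlines: it crosses the y-axis at the gridline y = 0; one x-axis crossing is at x = 0.
Finally, these observations pin down the coefficients.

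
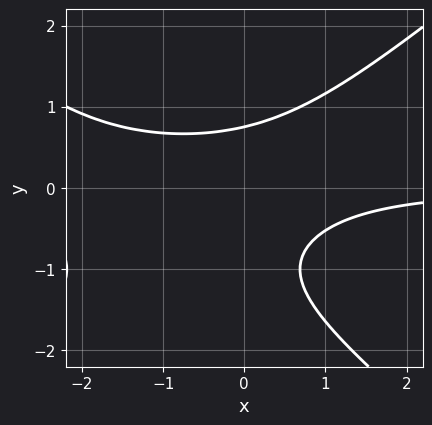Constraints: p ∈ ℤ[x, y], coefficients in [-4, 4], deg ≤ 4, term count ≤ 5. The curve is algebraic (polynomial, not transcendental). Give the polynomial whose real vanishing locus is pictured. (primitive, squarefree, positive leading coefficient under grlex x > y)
(a) The degree is 3 — no degree-2 curve has this shape.
(b) Against the integer gridlines: no x-intercept at any integer in the box.
(c) Fitting integer coefficients to these (and the overall shape) gives p.

2*x^2*y - 3*y^3 + 3*x*y - 3*y^2 + 3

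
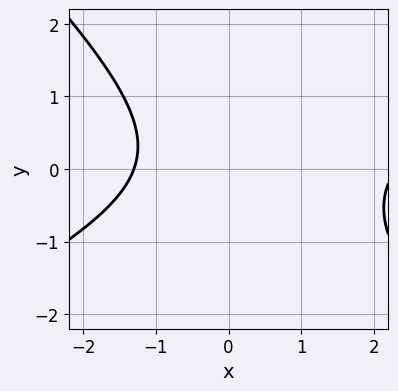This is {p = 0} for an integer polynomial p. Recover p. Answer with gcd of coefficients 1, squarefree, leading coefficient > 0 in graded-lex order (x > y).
x^2 - x*y - 2*y^2 - x - 3

1. Degree: no degree-1 curve has this shape, so deg p = 2.
2. Reading off the gridlines: the curve avoids every integer y-axis point in the box.
3. These observations pin down the coefficients.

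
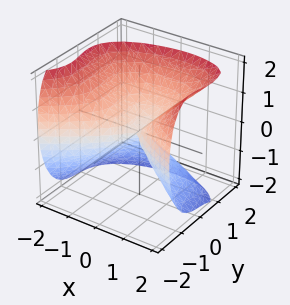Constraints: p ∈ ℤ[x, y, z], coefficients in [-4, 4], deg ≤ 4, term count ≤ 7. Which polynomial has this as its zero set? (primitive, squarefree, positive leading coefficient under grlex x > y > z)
deg p = 3. A generic line meets the surface in up to 3 points.
Checking where it meets the axes: one y-axis crossing is at y = 0; it crosses the z-axis at the gridline z = 0; it crosses the x-axis at the gridline x = 0.
These observations pin down the coefficients.

x*y^2 - 3*y^3 - 3*x^2 + y*z + 3*z^2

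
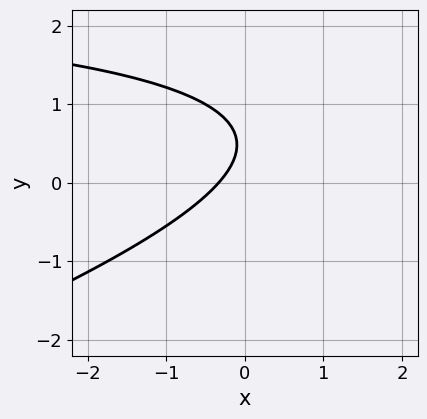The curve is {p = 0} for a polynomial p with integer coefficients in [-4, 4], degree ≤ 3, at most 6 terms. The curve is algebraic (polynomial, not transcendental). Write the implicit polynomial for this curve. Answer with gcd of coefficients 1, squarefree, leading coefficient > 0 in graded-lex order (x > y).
x*y - 3*y^2 - 3*x + 3*y - 1

deg p = 2. No degree-1 curve has this shape.
Reading off the gridlines: the curve avoids every integer y-axis point in the box.
Matching integer coefficients to the picture gives p.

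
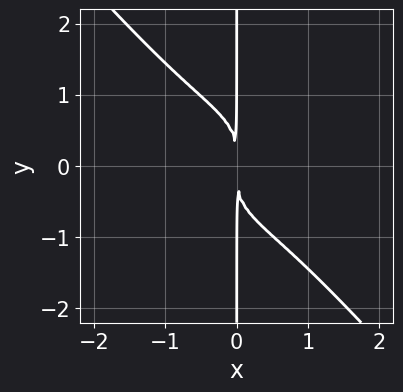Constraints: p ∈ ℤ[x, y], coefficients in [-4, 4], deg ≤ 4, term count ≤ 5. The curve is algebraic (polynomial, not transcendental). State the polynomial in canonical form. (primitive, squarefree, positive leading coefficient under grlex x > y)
3*x^4 + 2*x*y^3 + 3*x^2

First, the degree is 4 — a generic line meets the curve in up to 4 points.
Then, observable constraints: the visible y-axis segment lies entirely on the curve.
Finally, matching integer coefficients to the picture gives p.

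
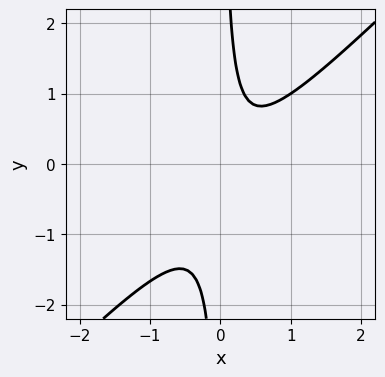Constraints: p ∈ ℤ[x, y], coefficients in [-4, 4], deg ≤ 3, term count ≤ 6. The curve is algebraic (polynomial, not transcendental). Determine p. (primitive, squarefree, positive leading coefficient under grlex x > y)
3*x^2 - 3*x*y - x + 1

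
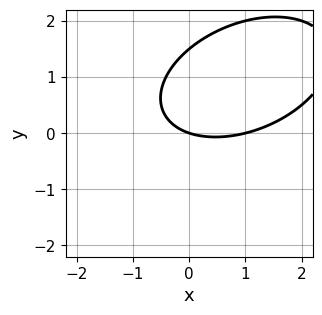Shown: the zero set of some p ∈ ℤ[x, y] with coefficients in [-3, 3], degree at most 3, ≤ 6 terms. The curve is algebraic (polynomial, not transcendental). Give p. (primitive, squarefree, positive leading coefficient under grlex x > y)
x^2 - x*y + 2*y^2 - x - 3*y

deg p = 2. The shape is more complex than any degree-1 curve.
Against the integer gridlines: the x-axis gridline crossings are at x ∈ {0, 1}; it meets the y-axis at y = 0 (among the integer gridlines).
Solving for integer coefficients yields p as stated.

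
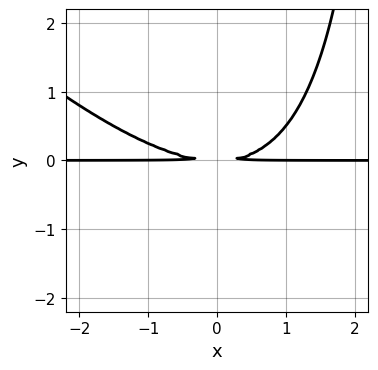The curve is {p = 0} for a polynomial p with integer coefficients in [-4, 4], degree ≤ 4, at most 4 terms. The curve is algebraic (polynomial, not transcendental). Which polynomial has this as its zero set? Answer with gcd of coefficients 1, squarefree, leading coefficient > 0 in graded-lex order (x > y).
x^2*y + x*y^2 - 3*y^2

First, degree: a generic line meets the curve in up to 3 points, so deg p = 3.
Then, observable constraints: every point of the x-axis in the box is on the curve.
Finally, putting this together gives p.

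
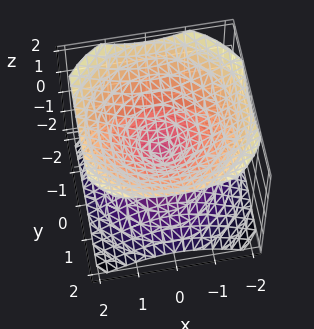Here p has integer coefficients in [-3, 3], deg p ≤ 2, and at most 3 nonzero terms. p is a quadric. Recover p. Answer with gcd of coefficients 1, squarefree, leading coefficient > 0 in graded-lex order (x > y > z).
2*x^2 + 2*y^2 - 3*z^2

(a) There are 2 components. They look like related sheets of one shape, so recover p as a whole.
(b) Degree: two nappes meeting at a single point; a quadric, so deg p = 2.
(c) Symmetries: it's symmetric under z → −z, forcing even powers of z; the surface is invariant under rotation about z: p = q(x² + y², z).
(d) From the visible intercepts: it meets the z-axis at z = 0 (among the integer gridlines); a circular section at z = 1 has radius between 1 and 2.
(e) These observations pin down the coefficients.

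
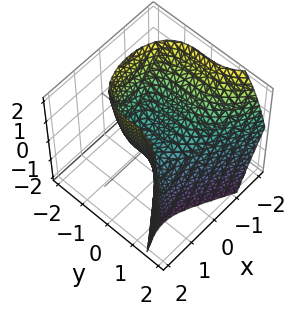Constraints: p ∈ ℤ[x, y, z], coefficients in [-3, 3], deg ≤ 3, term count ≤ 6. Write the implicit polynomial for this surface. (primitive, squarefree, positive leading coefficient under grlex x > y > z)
First, degree: no degree-2 surface has this shape, so deg p = 3.
Then, against the integer gridlines: it meets the y-axis at y = 0 (among the integer gridlines); one z-axis crossing is at z = 0.
Finally, together with the visible shape, these determine p as stated.

2*y^3 - 3*x^2 - 2*x*z + 2*x + 3*z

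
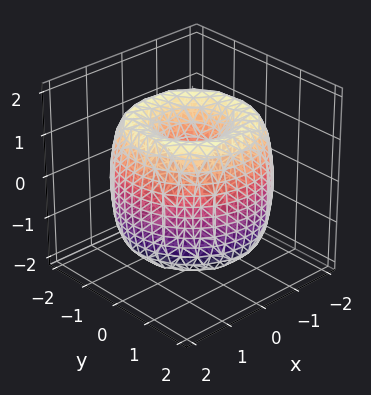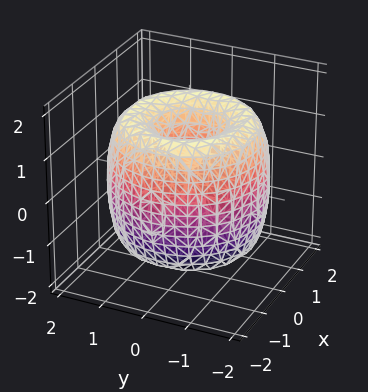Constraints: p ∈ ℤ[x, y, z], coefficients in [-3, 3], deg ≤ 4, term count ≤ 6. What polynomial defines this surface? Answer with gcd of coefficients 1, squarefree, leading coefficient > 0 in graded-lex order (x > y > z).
(a) Degree: a generic line meets the surface in up to 4 points, so deg p = 4.
(b) Symmetry: the z-axis is an axis of rotation, so x and y enter only as x² + y².
(c) From the visible intercepts: it crosses the z-axis at the gridline z = 0; it crosses the y-axis at the gridline y = 0; a circular section at z = 1 has radius between 0 and 1; it meets the x-axis at x = 0 (among the integer gridlines).
(d) Fitting integer coefficients to these (and the overall shape) gives p.

x^4 + 2*x^2*y^2 + y^4 - 3*x^2 - 3*y^2 + z^2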